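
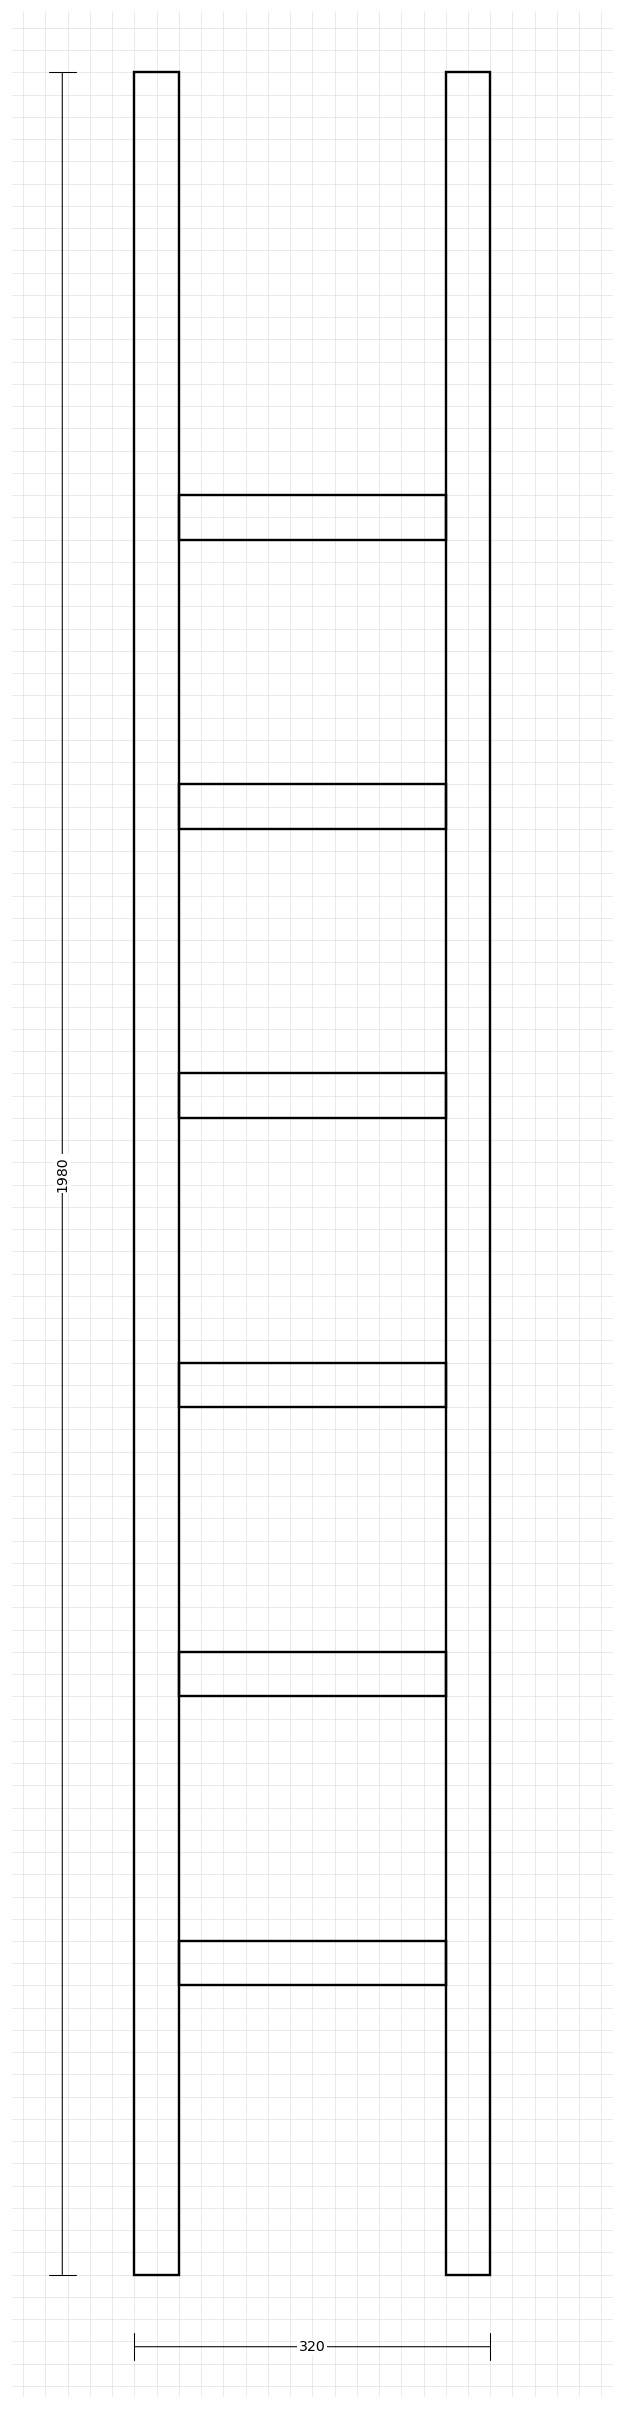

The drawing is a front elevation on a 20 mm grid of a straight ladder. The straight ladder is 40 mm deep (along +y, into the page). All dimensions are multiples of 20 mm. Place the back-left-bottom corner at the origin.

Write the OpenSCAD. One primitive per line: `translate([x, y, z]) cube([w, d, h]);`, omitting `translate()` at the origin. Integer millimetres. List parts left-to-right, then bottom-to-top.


cube([40, 40, 1980]);
translate([40, 0, 260]) cube([240, 40, 40]);
translate([40, 0, 520]) cube([240, 40, 40]);
translate([40, 0, 780]) cube([240, 40, 40]);
translate([40, 0, 1040]) cube([240, 40, 40]);
translate([40, 0, 1300]) cube([240, 40, 40]);
translate([40, 0, 1560]) cube([240, 40, 40]);
translate([280, 0, 0]) cube([40, 40, 1980]);


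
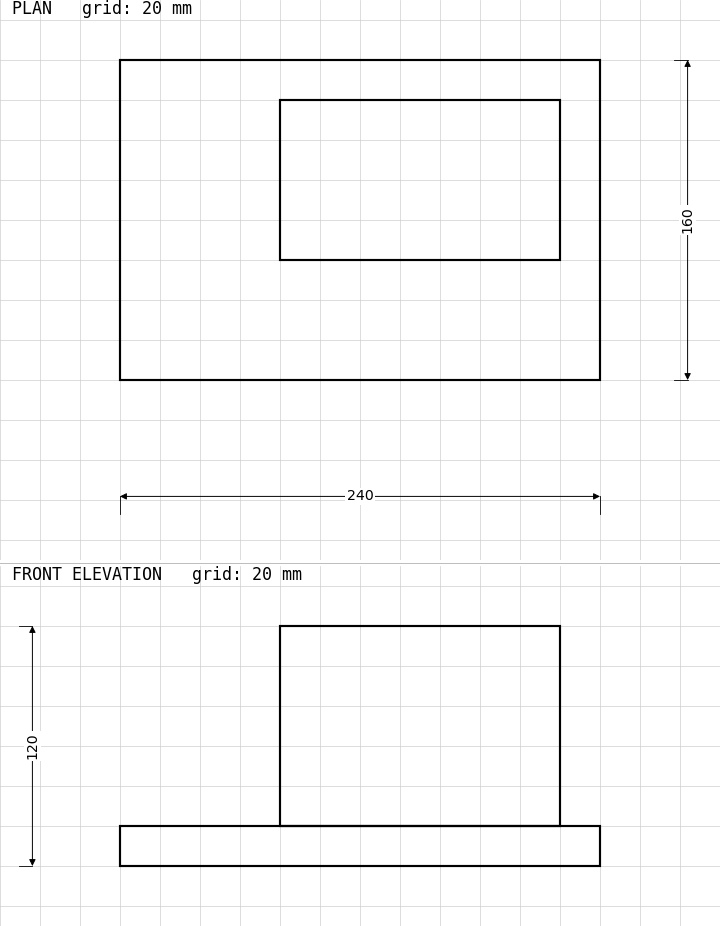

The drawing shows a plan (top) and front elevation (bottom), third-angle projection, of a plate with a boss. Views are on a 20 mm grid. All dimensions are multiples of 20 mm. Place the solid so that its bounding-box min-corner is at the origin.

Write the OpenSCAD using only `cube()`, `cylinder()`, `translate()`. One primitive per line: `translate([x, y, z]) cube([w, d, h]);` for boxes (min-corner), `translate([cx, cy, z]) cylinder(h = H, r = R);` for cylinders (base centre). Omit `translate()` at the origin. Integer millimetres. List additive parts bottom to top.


cube([240, 160, 20]);
translate([80, 60, 20]) cube([140, 80, 100]);


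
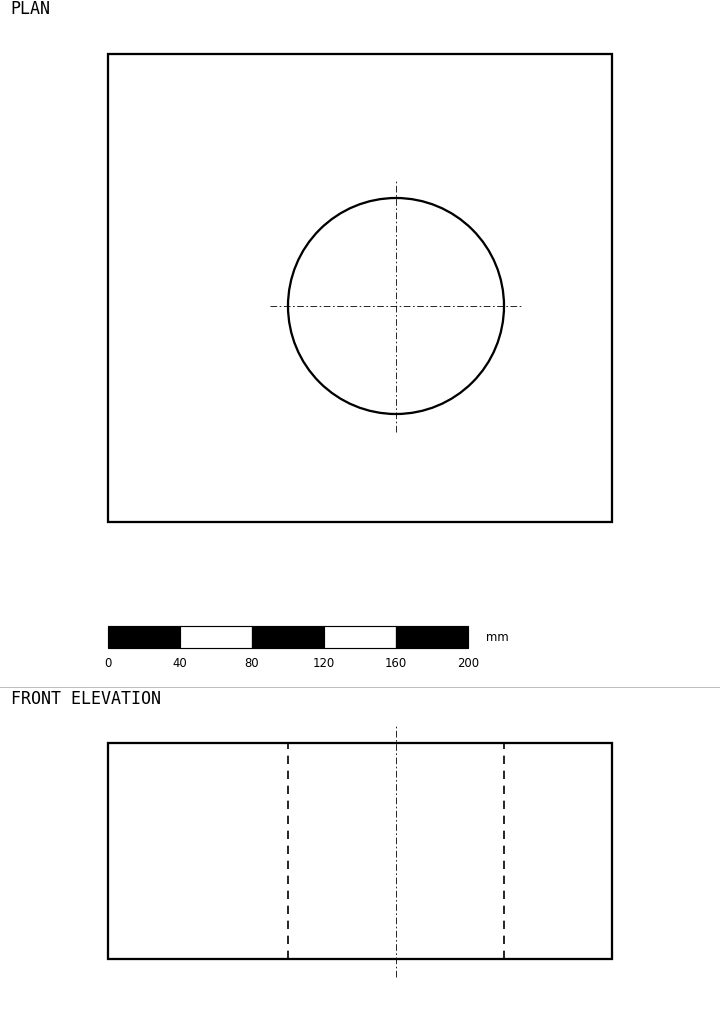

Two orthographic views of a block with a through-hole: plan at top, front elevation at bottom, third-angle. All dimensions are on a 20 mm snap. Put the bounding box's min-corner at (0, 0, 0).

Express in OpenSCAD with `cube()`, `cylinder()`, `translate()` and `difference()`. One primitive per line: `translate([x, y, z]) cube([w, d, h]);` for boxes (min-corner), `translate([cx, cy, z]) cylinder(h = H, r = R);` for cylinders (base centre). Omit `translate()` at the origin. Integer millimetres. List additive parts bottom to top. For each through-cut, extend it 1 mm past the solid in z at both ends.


difference() {
  cube([280, 260, 120]);
  translate([160, 120, -1]) cylinder(h = 122, r = 60);
}


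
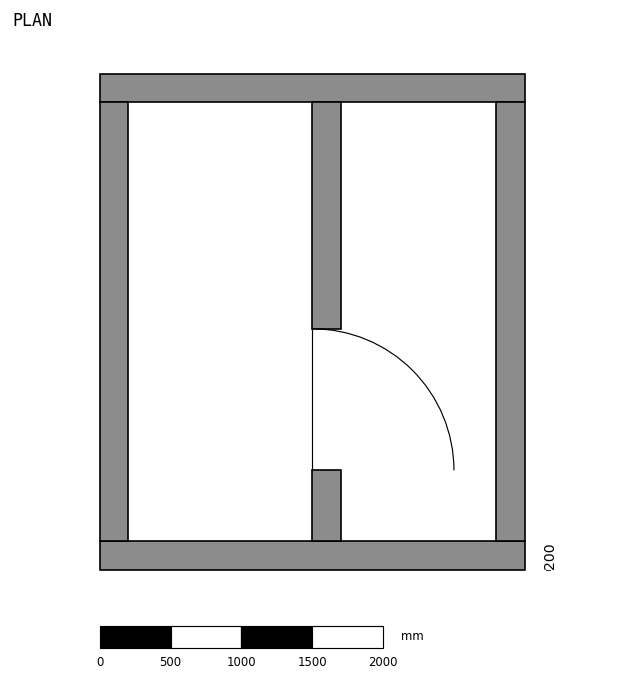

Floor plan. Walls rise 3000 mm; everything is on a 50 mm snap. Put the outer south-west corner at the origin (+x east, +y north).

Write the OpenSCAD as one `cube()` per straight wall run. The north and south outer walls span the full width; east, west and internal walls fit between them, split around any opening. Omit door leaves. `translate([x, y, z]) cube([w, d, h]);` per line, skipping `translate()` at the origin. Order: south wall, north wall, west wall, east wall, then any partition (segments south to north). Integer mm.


cube([3000, 200, 3000]);
translate([0, 3300, 0]) cube([3000, 200, 3000]);
translate([0, 200, 0]) cube([200, 3100, 3000]);
translate([2800, 200, 0]) cube([200, 3100, 3000]);
translate([1500, 200, 0]) cube([200, 500, 3000]);
translate([1500, 1700, 0]) cube([200, 1600, 3000]);


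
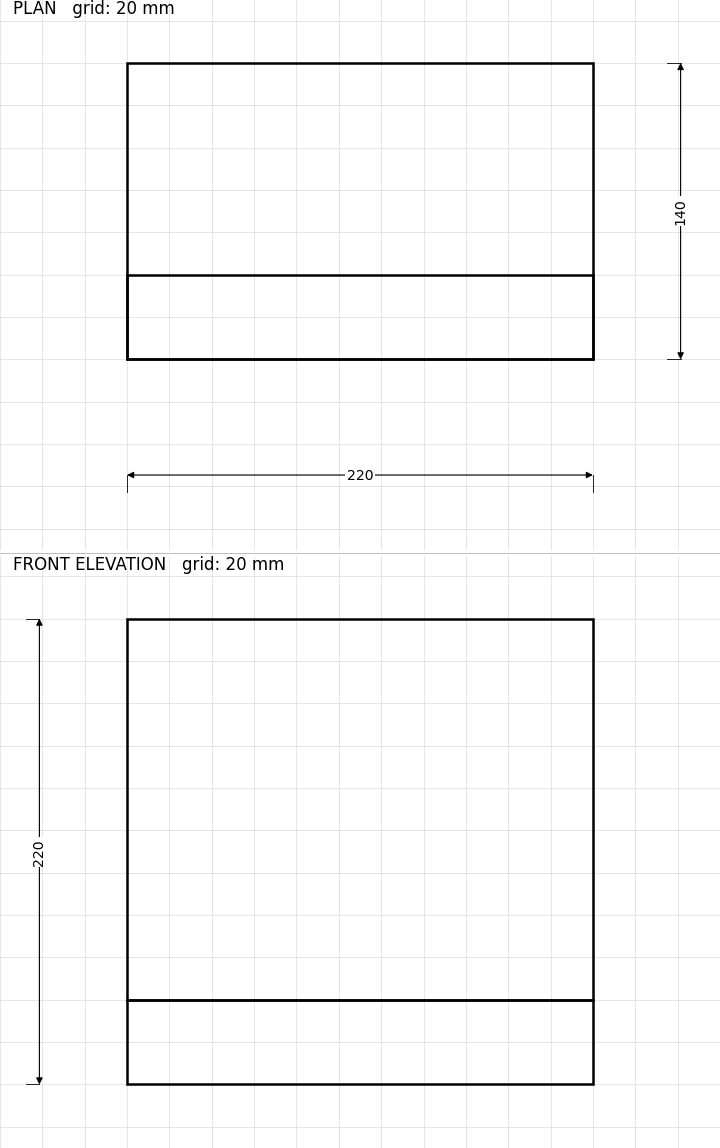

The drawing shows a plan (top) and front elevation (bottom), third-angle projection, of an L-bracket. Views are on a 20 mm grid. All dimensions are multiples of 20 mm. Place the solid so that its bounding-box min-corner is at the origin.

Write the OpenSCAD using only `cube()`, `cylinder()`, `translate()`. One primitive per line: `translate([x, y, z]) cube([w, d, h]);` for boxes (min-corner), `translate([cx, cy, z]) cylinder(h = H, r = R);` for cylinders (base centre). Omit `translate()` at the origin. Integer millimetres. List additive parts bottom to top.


cube([220, 140, 40]);
translate([0, 0, 40]) cube([220, 40, 180]);


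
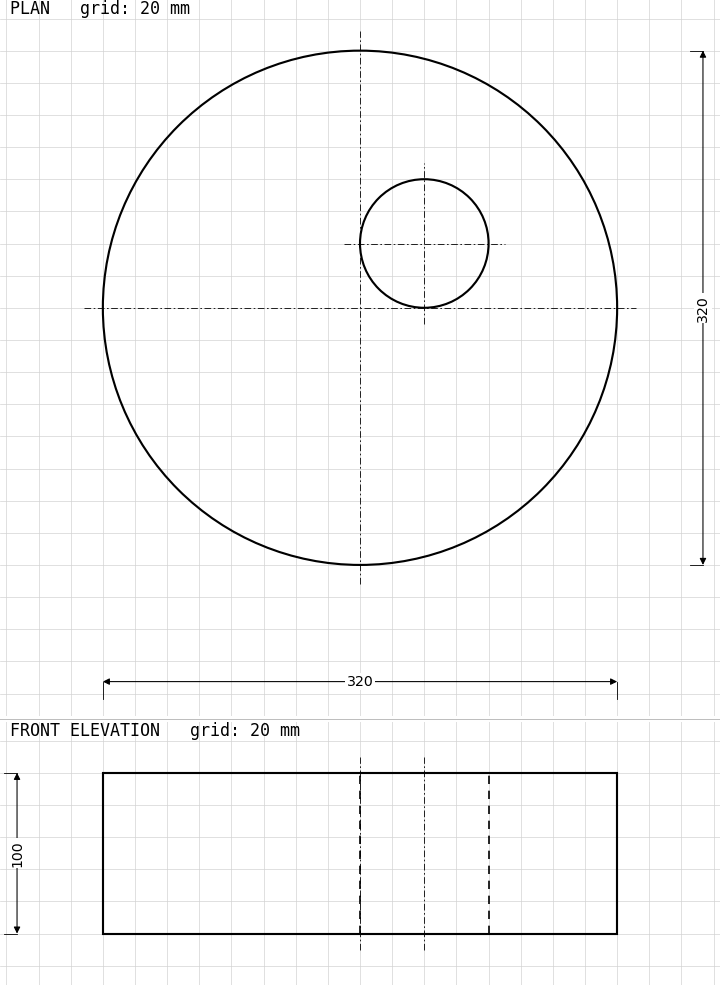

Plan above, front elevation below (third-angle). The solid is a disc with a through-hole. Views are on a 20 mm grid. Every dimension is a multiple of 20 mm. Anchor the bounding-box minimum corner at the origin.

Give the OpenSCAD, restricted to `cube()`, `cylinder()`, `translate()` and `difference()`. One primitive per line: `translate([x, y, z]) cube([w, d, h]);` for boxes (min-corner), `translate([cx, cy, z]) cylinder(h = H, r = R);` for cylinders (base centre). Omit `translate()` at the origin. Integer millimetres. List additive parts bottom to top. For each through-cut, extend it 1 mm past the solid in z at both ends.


difference() {
  translate([160, 160, 0]) cylinder(h = 100, r = 160);
  translate([200, 200, -1]) cylinder(h = 102, r = 40);
}


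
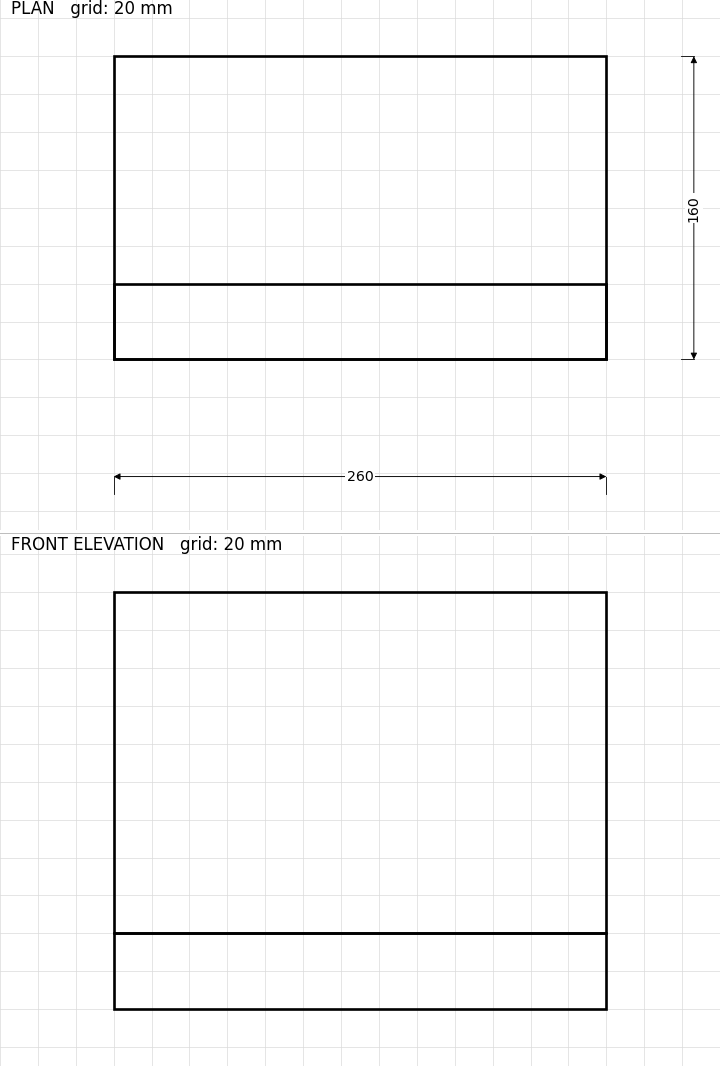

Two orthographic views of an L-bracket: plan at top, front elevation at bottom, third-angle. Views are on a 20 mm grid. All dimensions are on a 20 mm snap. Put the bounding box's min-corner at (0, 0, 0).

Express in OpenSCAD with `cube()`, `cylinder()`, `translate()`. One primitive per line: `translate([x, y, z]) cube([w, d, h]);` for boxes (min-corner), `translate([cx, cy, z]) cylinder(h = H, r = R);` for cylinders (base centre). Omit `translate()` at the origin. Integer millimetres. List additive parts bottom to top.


cube([260, 160, 40]);
translate([0, 0, 40]) cube([260, 40, 180]);


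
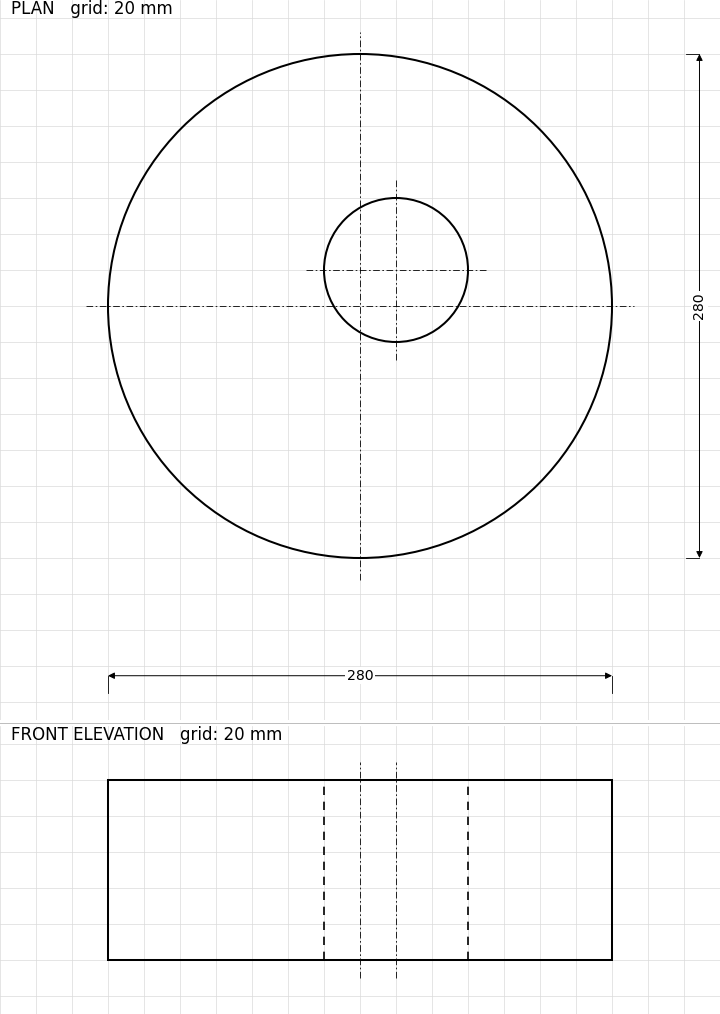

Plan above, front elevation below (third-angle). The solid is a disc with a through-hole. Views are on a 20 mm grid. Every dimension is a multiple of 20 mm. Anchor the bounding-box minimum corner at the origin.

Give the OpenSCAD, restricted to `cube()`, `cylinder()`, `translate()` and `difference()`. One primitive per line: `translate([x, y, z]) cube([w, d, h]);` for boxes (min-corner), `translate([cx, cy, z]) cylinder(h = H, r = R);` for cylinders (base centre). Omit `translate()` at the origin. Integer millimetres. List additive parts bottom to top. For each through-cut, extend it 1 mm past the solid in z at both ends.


difference() {
  translate([140, 140, 0]) cylinder(h = 100, r = 140);
  translate([160, 160, -1]) cylinder(h = 102, r = 40);
}


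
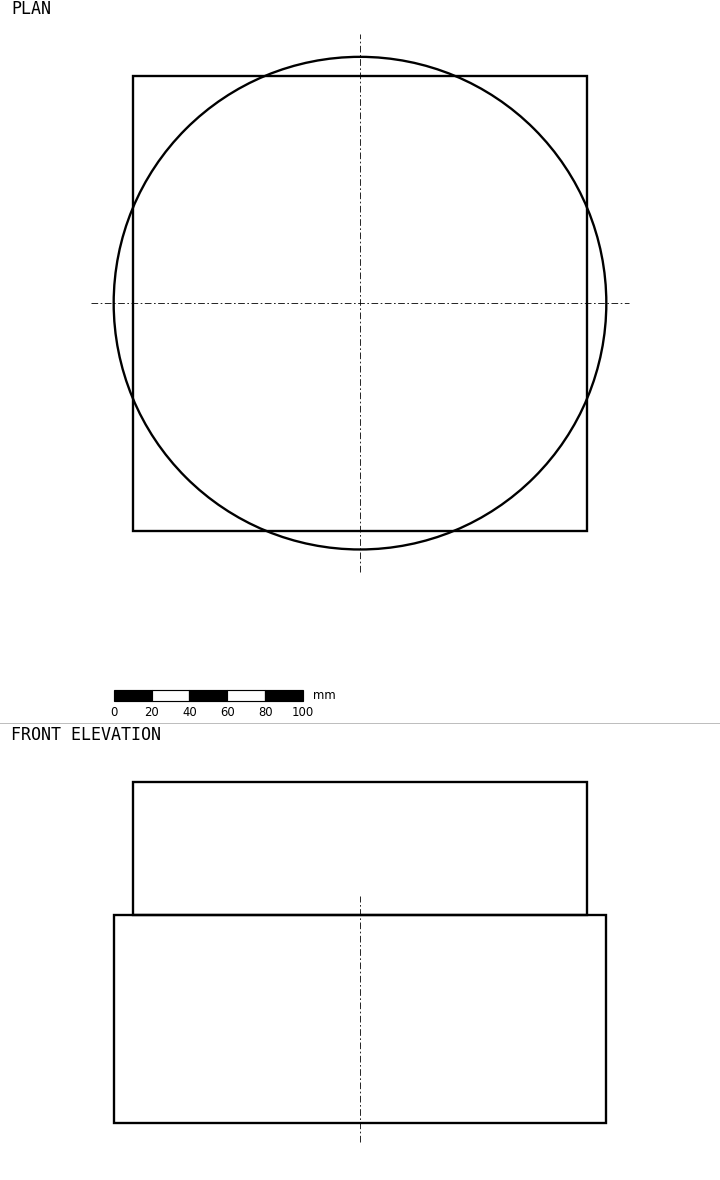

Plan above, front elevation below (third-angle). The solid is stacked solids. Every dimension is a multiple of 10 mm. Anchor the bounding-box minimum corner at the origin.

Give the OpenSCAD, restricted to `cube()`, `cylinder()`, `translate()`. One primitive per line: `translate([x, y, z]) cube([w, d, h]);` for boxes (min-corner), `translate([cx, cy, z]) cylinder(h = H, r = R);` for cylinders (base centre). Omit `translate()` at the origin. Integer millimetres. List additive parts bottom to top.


translate([130, 130, 0]) cylinder(h = 110, r = 130);
translate([10, 10, 110]) cube([240, 240, 70]);


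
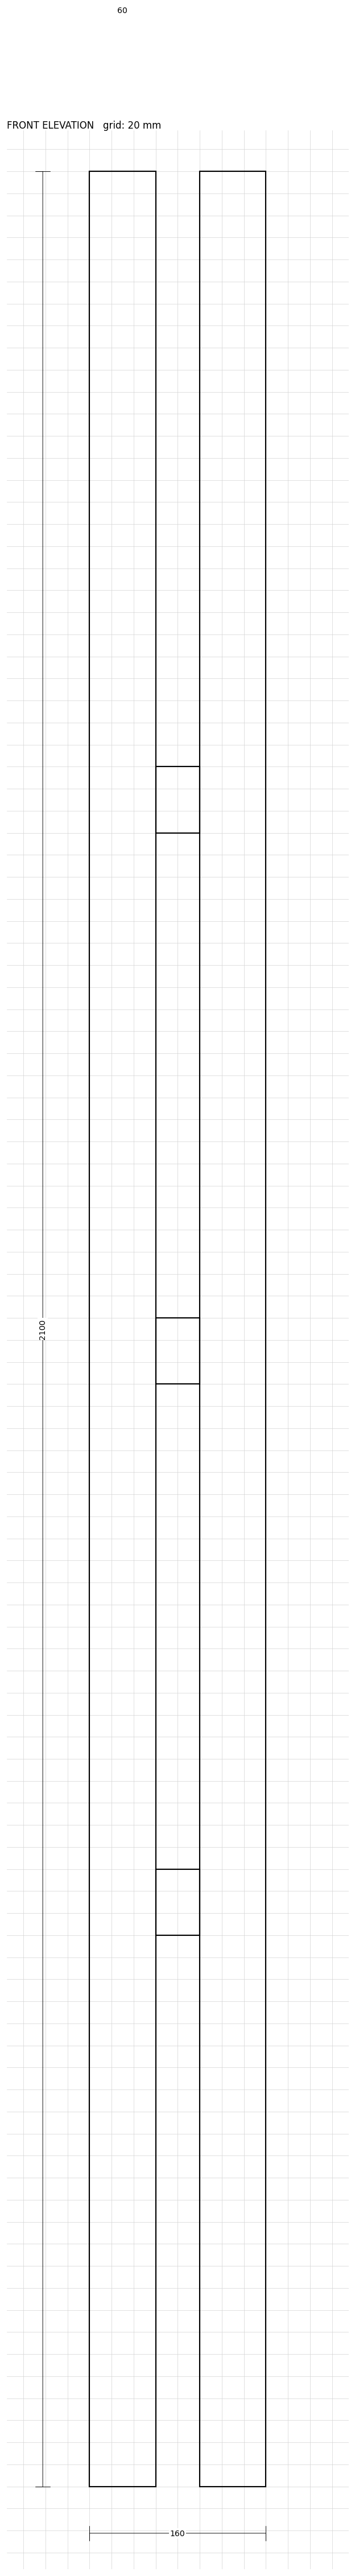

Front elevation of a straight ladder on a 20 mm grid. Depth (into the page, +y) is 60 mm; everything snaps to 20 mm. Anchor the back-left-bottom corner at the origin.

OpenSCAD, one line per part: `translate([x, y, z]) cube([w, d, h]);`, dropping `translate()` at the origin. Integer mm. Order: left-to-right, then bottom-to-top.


cube([60, 60, 2100]);
translate([60, 0, 500]) cube([40, 60, 60]);
translate([60, 0, 1000]) cube([40, 60, 60]);
translate([60, 0, 1500]) cube([40, 60, 60]);
translate([100, 0, 0]) cube([60, 60, 2100]);


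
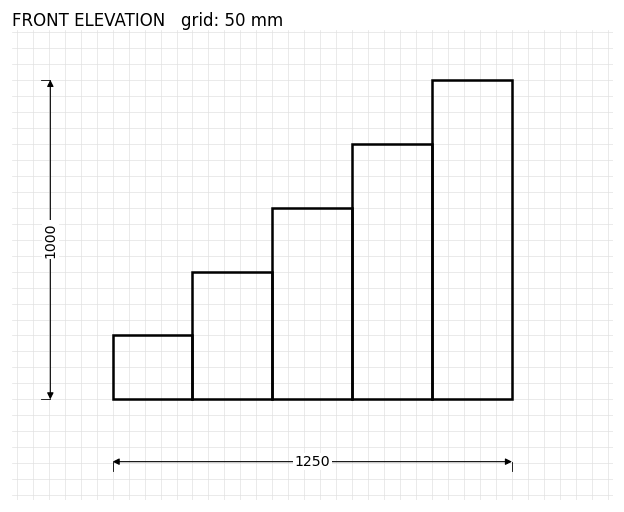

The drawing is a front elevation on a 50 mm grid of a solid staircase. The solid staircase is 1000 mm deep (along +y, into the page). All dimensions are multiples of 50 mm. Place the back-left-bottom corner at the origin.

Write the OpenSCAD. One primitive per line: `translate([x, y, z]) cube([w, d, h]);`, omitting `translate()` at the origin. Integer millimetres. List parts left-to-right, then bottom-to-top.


cube([250, 1000, 200]);
translate([250, 0, 0]) cube([250, 1000, 400]);
translate([500, 0, 0]) cube([250, 1000, 600]);
translate([750, 0, 0]) cube([250, 1000, 800]);
translate([1000, 0, 0]) cube([250, 1000, 1000]);


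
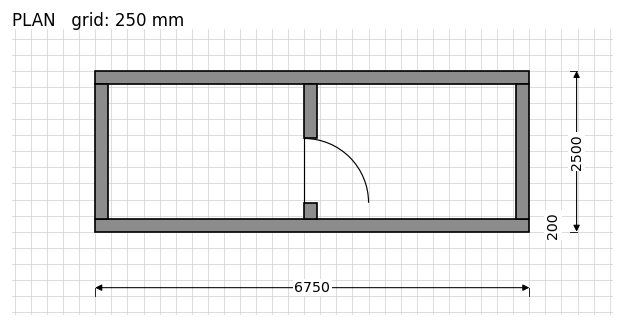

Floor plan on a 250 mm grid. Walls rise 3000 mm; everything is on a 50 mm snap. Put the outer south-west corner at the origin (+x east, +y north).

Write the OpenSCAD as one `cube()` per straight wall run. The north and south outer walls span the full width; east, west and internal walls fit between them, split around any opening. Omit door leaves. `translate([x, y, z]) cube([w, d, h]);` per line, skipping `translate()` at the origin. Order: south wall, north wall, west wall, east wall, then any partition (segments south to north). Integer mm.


cube([6750, 200, 3000]);
translate([0, 2300, 0]) cube([6750, 200, 3000]);
translate([0, 200, 0]) cube([200, 2100, 3000]);
translate([6550, 200, 0]) cube([200, 2100, 3000]);
translate([3250, 200, 0]) cube([200, 250, 3000]);
translate([3250, 1450, 0]) cube([200, 850, 3000]);


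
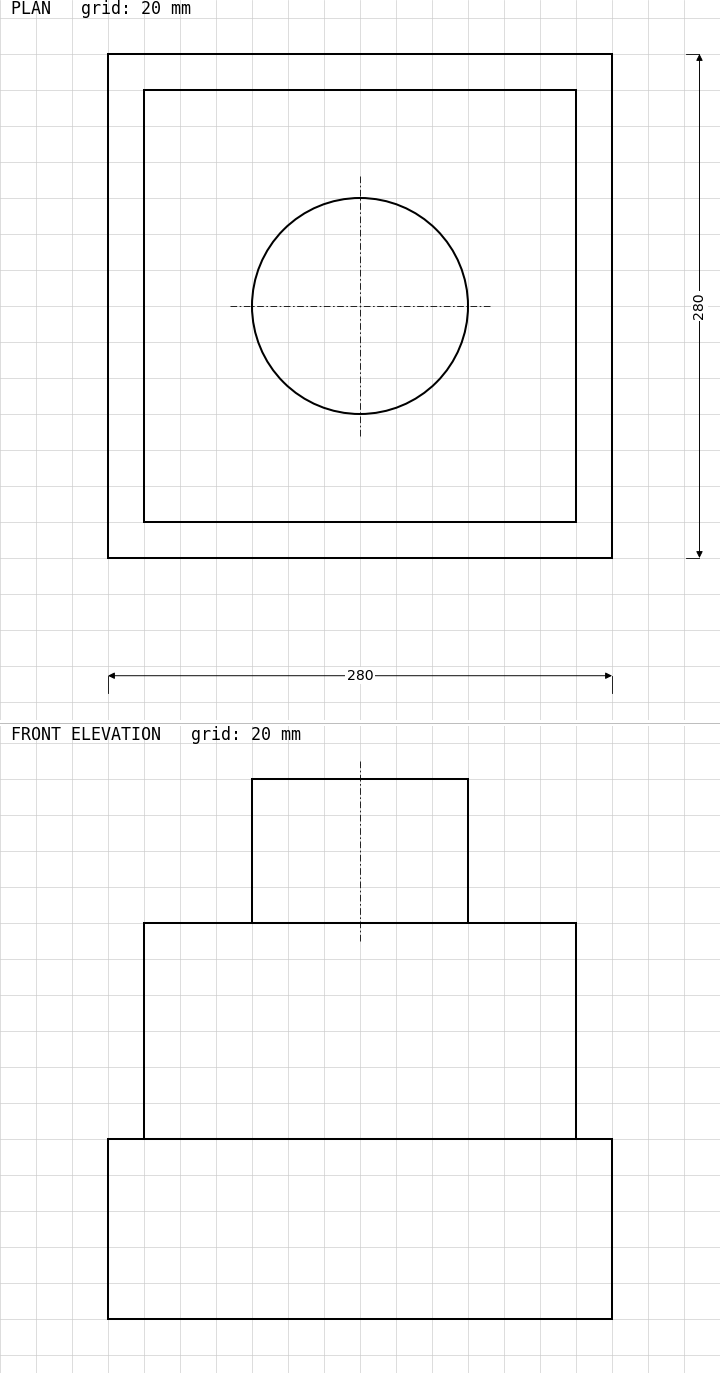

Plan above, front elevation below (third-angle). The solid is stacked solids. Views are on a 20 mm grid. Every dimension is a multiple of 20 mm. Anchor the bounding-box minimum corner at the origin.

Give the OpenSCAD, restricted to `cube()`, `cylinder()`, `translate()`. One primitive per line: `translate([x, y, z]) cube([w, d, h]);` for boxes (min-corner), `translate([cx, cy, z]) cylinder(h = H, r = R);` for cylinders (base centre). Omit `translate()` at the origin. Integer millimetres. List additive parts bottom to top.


cube([280, 280, 100]);
translate([20, 20, 100]) cube([240, 240, 120]);
translate([140, 140, 220]) cylinder(h = 80, r = 60);


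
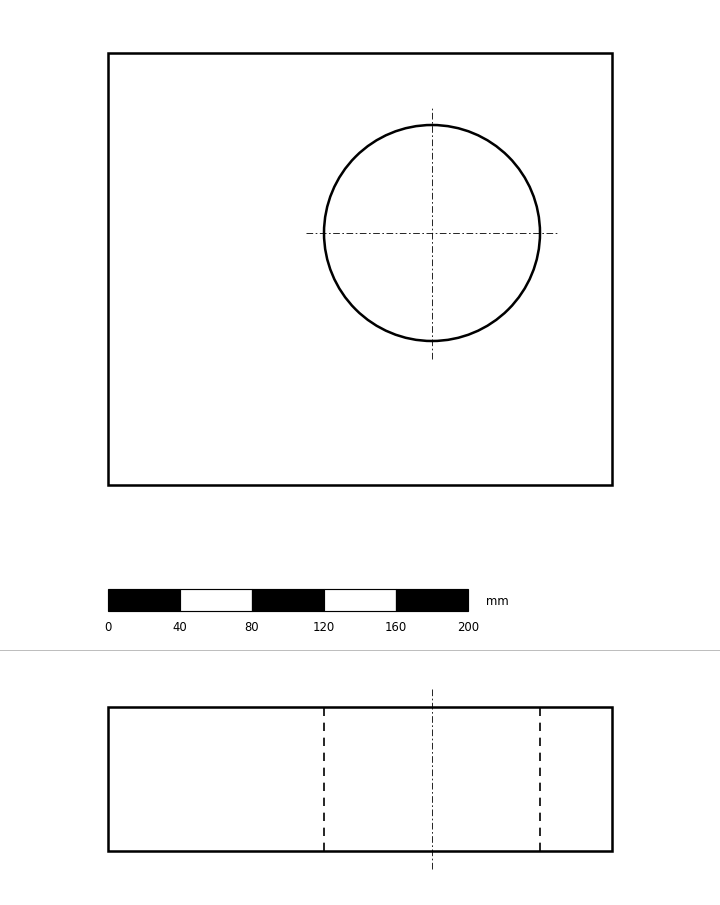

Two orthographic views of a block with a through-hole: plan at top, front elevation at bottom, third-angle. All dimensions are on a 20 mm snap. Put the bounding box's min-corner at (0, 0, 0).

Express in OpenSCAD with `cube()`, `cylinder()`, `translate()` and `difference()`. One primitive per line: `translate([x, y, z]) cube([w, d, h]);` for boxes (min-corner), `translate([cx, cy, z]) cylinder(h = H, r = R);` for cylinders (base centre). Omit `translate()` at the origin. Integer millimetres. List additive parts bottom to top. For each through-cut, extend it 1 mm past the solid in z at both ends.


difference() {
  cube([280, 240, 80]);
  translate([180, 140, -1]) cylinder(h = 82, r = 60);
}


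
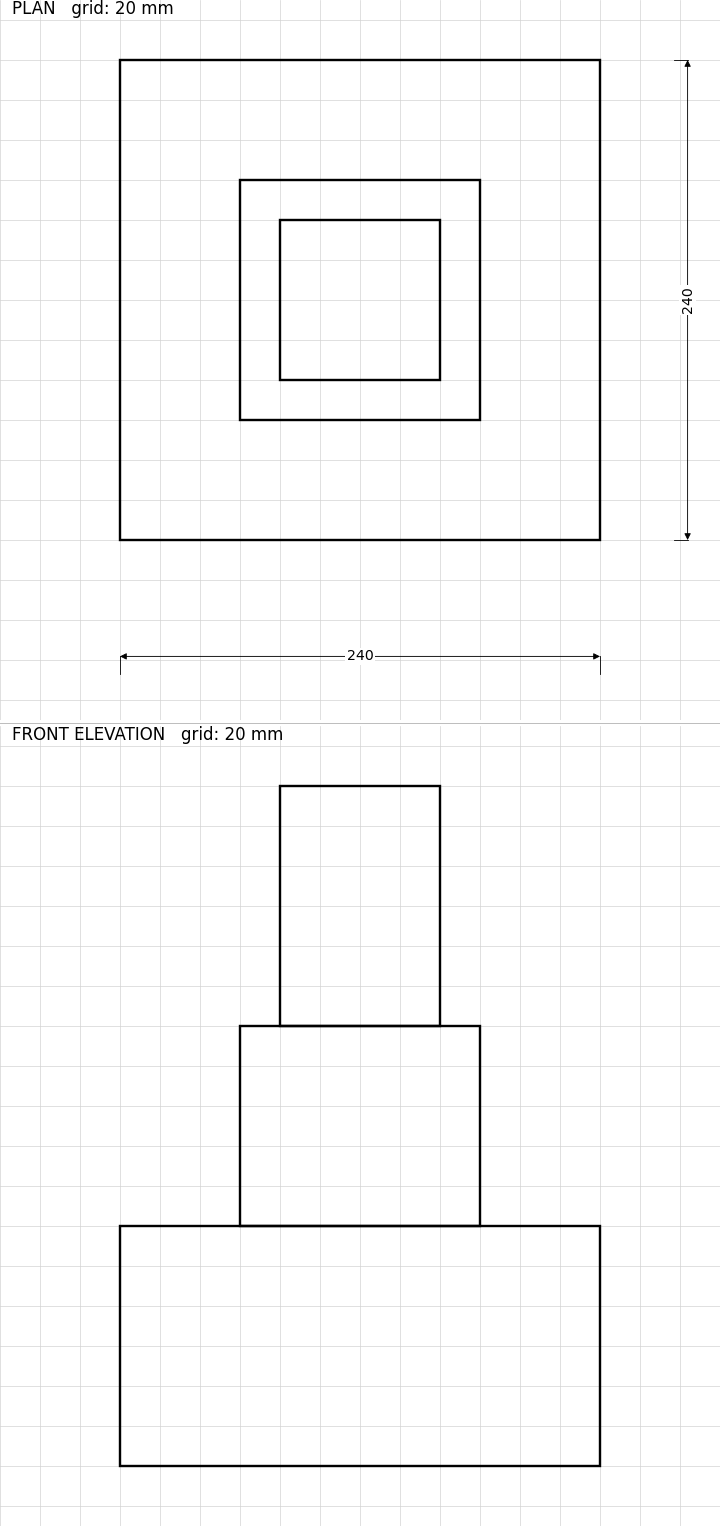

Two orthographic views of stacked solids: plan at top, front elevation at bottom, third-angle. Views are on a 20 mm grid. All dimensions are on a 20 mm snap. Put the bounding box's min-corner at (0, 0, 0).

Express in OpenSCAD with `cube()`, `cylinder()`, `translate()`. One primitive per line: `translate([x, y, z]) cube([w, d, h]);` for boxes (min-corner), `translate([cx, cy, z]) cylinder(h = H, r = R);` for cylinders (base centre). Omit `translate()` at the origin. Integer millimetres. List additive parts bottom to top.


cube([240, 240, 120]);
translate([60, 60, 120]) cube([120, 120, 100]);
translate([80, 80, 220]) cube([80, 80, 120]);


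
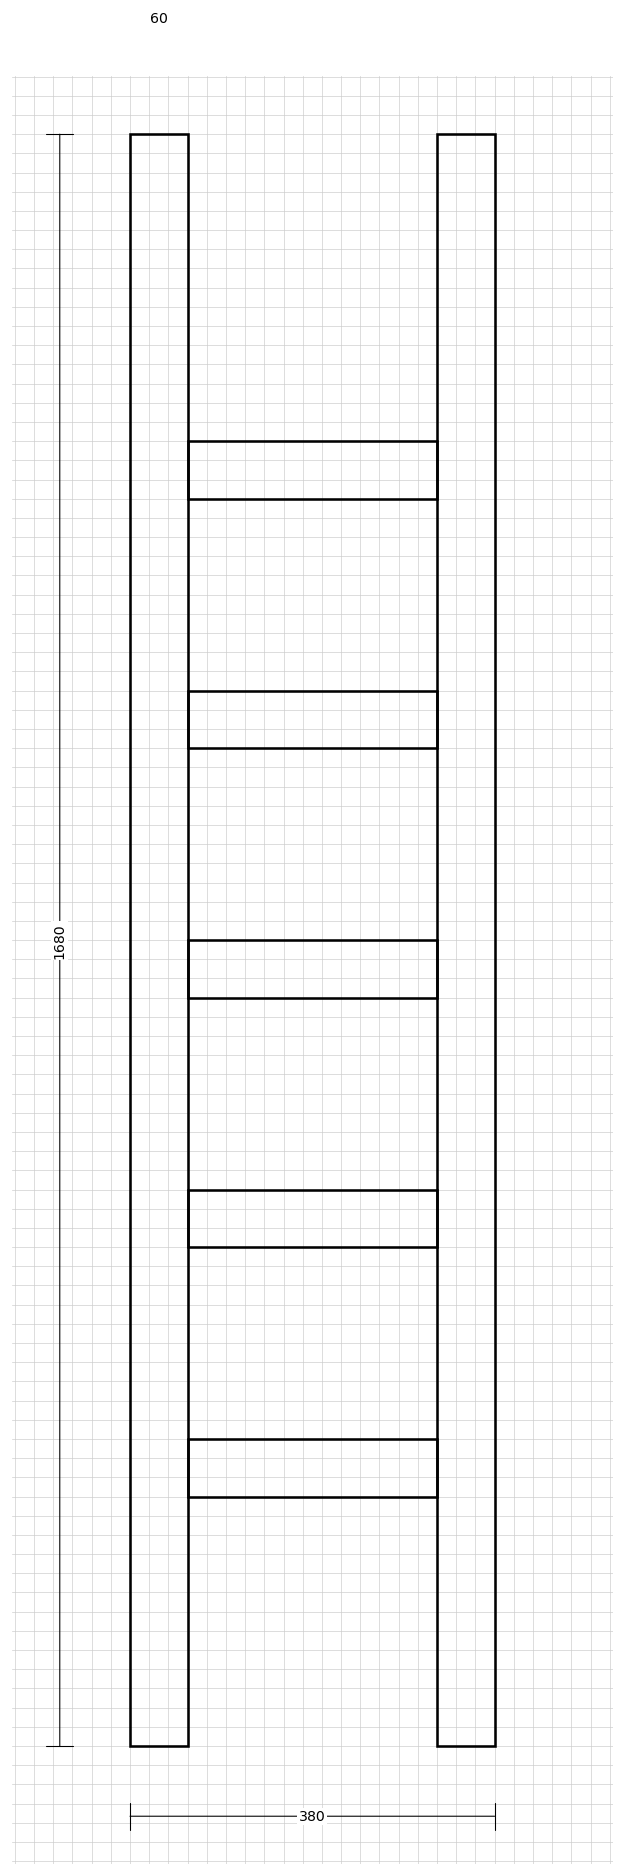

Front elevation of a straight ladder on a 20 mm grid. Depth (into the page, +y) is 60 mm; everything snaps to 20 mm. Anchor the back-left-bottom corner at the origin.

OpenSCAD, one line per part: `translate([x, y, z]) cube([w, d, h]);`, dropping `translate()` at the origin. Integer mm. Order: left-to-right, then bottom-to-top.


cube([60, 60, 1680]);
translate([60, 0, 260]) cube([260, 60, 60]);
translate([60, 0, 520]) cube([260, 60, 60]);
translate([60, 0, 780]) cube([260, 60, 60]);
translate([60, 0, 1040]) cube([260, 60, 60]);
translate([60, 0, 1300]) cube([260, 60, 60]);
translate([320, 0, 0]) cube([60, 60, 1680]);


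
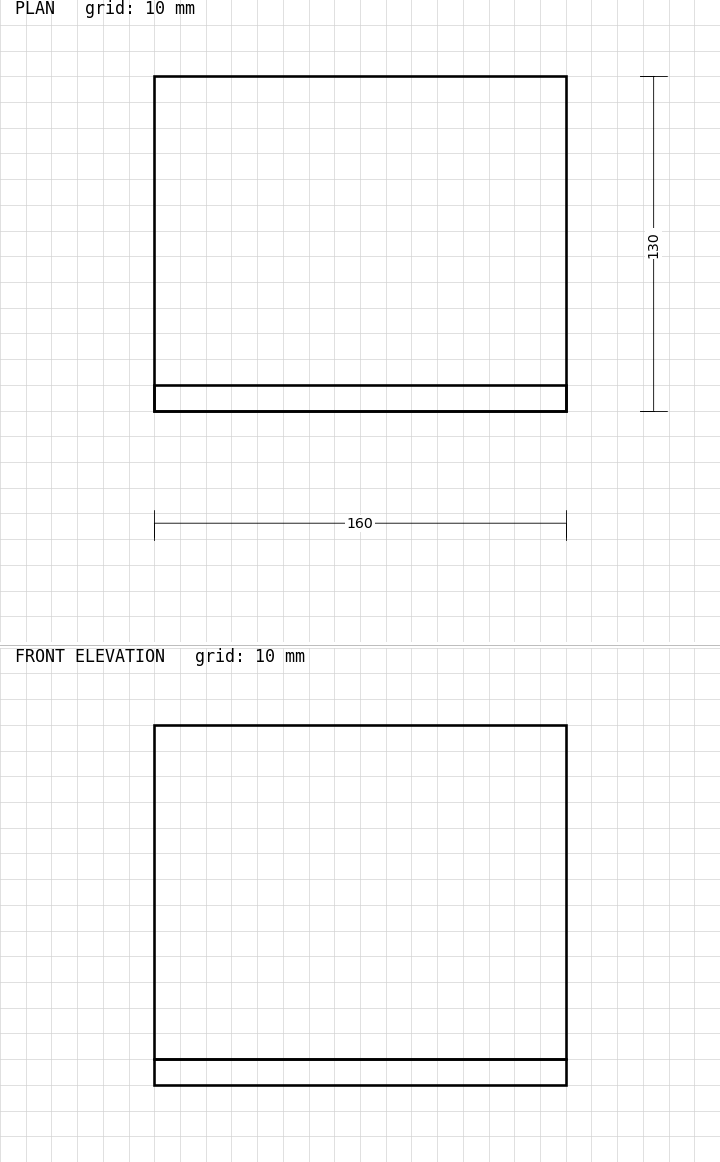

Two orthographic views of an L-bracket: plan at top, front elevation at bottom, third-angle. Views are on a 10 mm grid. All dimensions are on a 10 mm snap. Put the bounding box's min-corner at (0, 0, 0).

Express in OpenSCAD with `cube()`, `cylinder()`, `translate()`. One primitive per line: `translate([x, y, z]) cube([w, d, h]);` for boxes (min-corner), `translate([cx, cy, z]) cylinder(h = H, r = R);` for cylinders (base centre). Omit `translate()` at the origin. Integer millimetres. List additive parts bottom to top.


cube([160, 130, 10]);
translate([0, 0, 10]) cube([160, 10, 130]);


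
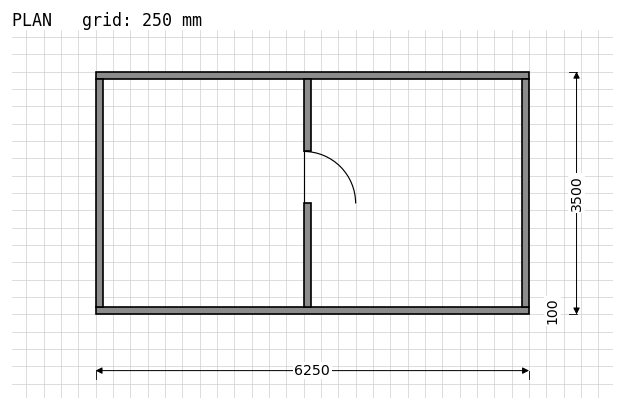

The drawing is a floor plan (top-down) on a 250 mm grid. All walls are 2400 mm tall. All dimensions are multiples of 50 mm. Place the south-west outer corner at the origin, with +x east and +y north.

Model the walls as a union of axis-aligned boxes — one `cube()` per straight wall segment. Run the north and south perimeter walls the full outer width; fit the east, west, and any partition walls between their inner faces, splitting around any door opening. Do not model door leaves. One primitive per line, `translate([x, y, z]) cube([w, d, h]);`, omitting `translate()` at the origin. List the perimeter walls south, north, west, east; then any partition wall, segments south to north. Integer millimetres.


cube([6250, 100, 2400]);
translate([0, 3400, 0]) cube([6250, 100, 2400]);
translate([0, 100, 0]) cube([100, 3300, 2400]);
translate([6150, 100, 0]) cube([100, 3300, 2400]);
translate([3000, 100, 0]) cube([100, 1500, 2400]);
translate([3000, 2350, 0]) cube([100, 1050, 2400]);


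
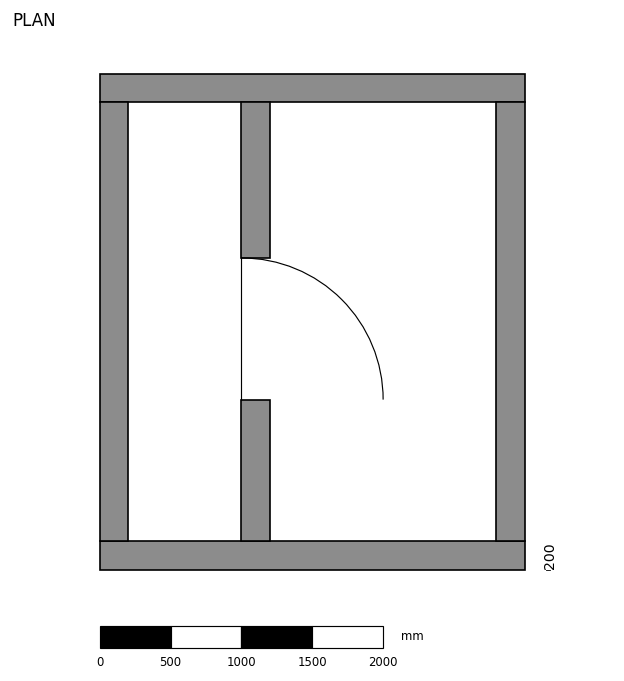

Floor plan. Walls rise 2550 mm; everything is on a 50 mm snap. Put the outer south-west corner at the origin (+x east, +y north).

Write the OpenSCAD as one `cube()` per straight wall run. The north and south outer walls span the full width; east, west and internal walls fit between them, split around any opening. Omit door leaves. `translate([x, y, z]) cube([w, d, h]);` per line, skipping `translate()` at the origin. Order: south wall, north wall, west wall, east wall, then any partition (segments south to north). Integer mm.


cube([3000, 200, 2550]);
translate([0, 3300, 0]) cube([3000, 200, 2550]);
translate([0, 200, 0]) cube([200, 3100, 2550]);
translate([2800, 200, 0]) cube([200, 3100, 2550]);
translate([1000, 200, 0]) cube([200, 1000, 2550]);
translate([1000, 2200, 0]) cube([200, 1100, 2550]);


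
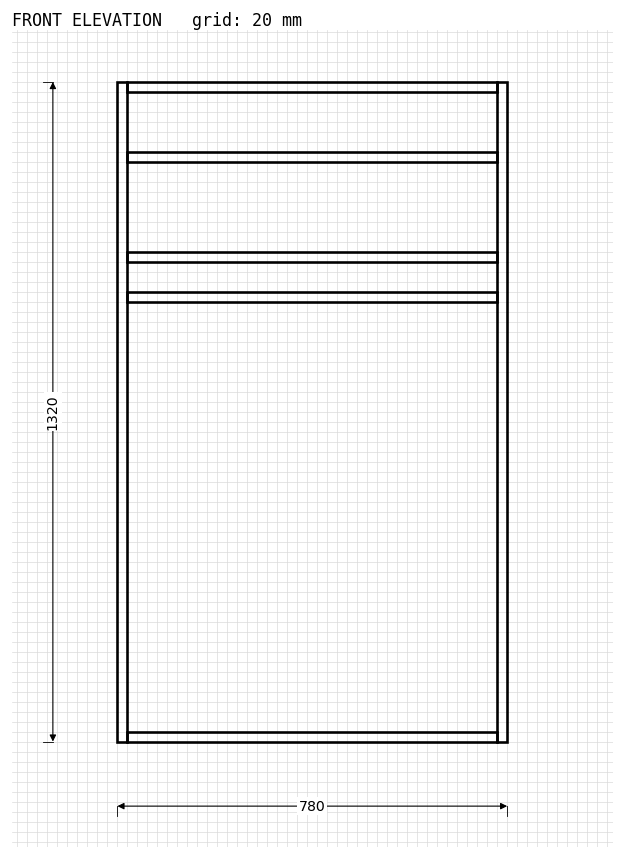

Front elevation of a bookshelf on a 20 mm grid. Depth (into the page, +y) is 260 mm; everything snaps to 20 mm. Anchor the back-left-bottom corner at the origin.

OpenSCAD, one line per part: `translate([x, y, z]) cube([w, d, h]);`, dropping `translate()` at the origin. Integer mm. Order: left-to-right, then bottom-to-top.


cube([20, 260, 1320]);
translate([20, 0, 0]) cube([740, 260, 20]);
translate([20, 0, 880]) cube([740, 260, 20]);
translate([20, 0, 960]) cube([740, 260, 20]);
translate([20, 0, 1160]) cube([740, 260, 20]);
translate([20, 0, 1300]) cube([740, 260, 20]);
translate([760, 0, 0]) cube([20, 260, 1320]);


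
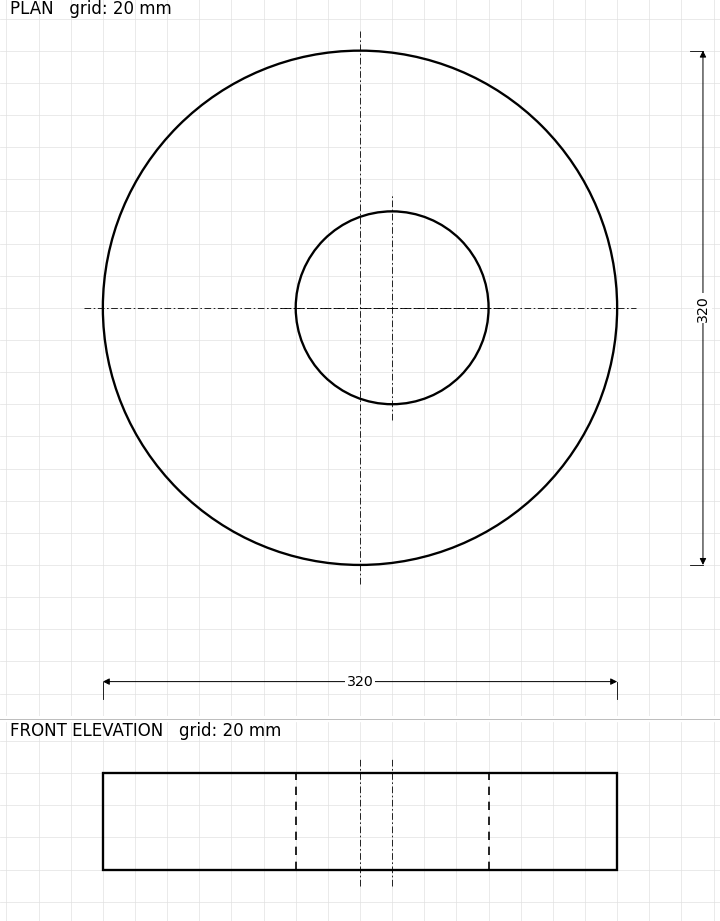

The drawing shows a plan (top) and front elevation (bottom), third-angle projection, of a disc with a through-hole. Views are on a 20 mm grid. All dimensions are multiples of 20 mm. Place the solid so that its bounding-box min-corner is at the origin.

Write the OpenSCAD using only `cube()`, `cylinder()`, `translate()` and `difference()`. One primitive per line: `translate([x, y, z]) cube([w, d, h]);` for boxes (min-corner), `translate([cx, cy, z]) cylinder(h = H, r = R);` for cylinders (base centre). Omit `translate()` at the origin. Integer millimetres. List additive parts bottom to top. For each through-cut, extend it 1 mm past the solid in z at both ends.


difference() {
  translate([160, 160, 0]) cylinder(h = 60, r = 160);
  translate([180, 160, -1]) cylinder(h = 62, r = 60);
}


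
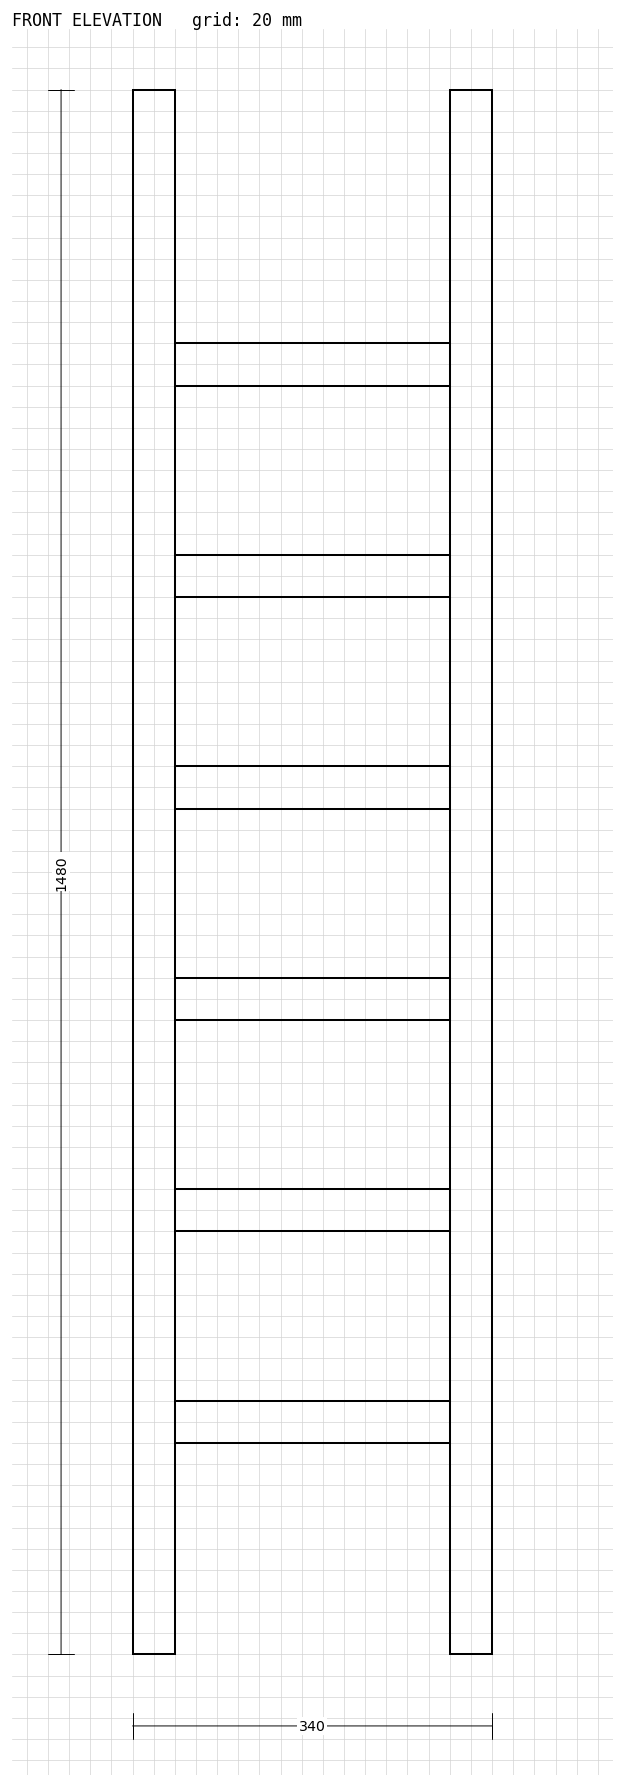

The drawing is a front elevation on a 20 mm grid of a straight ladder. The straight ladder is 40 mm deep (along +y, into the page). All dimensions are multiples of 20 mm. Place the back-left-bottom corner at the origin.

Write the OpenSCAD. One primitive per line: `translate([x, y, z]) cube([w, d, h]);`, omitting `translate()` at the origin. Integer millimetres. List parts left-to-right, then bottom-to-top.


cube([40, 40, 1480]);
translate([40, 0, 200]) cube([260, 40, 40]);
translate([40, 0, 400]) cube([260, 40, 40]);
translate([40, 0, 600]) cube([260, 40, 40]);
translate([40, 0, 800]) cube([260, 40, 40]);
translate([40, 0, 1000]) cube([260, 40, 40]);
translate([40, 0, 1200]) cube([260, 40, 40]);
translate([300, 0, 0]) cube([40, 40, 1480]);


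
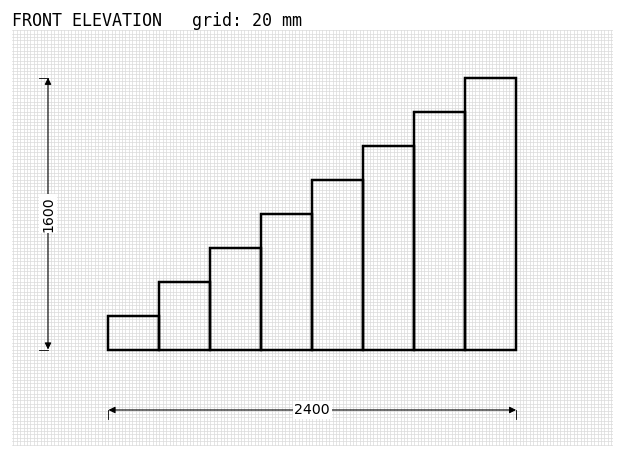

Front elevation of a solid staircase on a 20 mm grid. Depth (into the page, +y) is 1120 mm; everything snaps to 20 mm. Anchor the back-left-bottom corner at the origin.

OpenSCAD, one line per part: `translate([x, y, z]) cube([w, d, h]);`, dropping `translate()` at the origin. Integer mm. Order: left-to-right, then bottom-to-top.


cube([300, 1120, 200]);
translate([300, 0, 0]) cube([300, 1120, 400]);
translate([600, 0, 0]) cube([300, 1120, 600]);
translate([900, 0, 0]) cube([300, 1120, 800]);
translate([1200, 0, 0]) cube([300, 1120, 1000]);
translate([1500, 0, 0]) cube([300, 1120, 1200]);
translate([1800, 0, 0]) cube([300, 1120, 1400]);
translate([2100, 0, 0]) cube([300, 1120, 1600]);


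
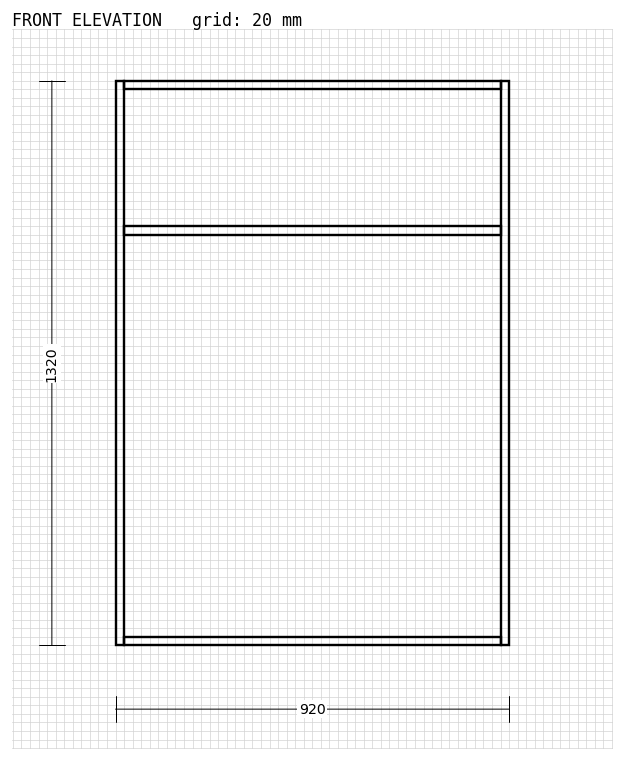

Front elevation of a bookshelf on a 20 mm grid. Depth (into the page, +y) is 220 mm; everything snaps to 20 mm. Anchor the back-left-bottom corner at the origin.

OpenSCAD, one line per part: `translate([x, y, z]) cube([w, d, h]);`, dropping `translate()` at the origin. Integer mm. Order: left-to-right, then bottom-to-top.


cube([20, 220, 1320]);
translate([20, 0, 0]) cube([880, 220, 20]);
translate([20, 0, 960]) cube([880, 220, 20]);
translate([20, 0, 1300]) cube([880, 220, 20]);
translate([900, 0, 0]) cube([20, 220, 1320]);


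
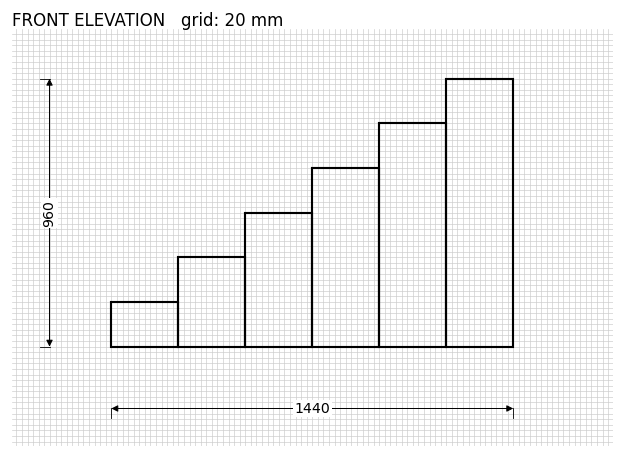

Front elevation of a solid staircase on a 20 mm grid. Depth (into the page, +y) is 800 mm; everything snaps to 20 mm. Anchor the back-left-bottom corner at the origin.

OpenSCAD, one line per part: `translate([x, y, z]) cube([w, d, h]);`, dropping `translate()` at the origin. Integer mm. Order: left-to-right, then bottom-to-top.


cube([240, 800, 160]);
translate([240, 0, 0]) cube([240, 800, 320]);
translate([480, 0, 0]) cube([240, 800, 480]);
translate([720, 0, 0]) cube([240, 800, 640]);
translate([960, 0, 0]) cube([240, 800, 800]);
translate([1200, 0, 0]) cube([240, 800, 960]);


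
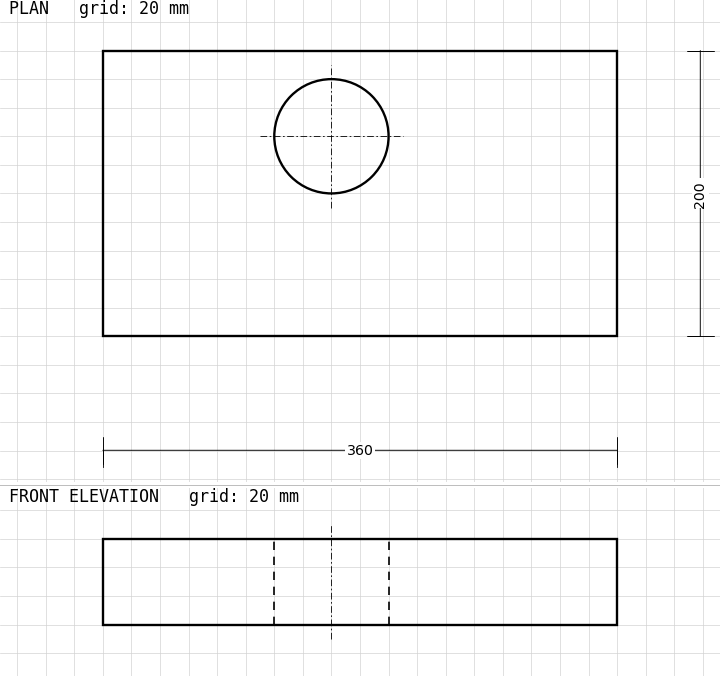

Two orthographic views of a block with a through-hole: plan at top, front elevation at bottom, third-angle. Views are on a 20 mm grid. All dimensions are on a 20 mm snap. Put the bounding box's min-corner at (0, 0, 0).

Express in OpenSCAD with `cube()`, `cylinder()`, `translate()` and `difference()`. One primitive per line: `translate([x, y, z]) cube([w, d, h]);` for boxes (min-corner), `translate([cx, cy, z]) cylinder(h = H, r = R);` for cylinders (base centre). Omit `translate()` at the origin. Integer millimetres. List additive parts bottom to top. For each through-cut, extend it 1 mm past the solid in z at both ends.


difference() {
  cube([360, 200, 60]);
  translate([160, 140, -1]) cylinder(h = 62, r = 40);
}


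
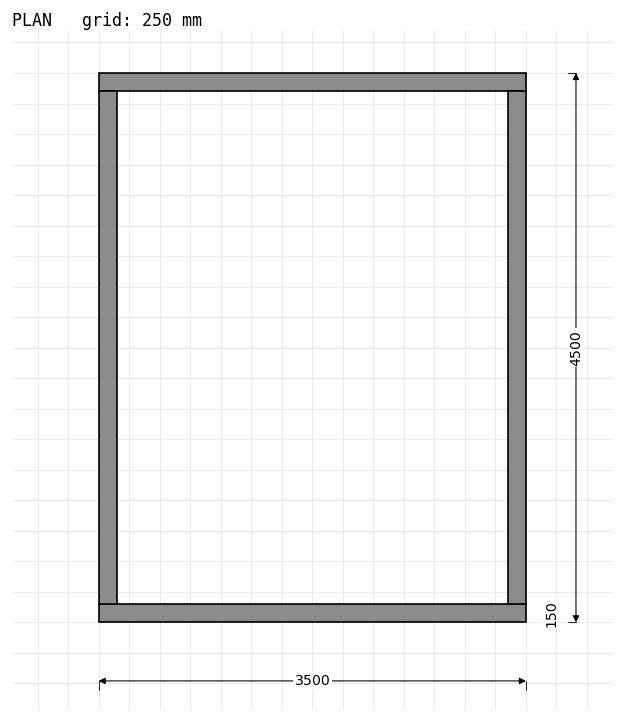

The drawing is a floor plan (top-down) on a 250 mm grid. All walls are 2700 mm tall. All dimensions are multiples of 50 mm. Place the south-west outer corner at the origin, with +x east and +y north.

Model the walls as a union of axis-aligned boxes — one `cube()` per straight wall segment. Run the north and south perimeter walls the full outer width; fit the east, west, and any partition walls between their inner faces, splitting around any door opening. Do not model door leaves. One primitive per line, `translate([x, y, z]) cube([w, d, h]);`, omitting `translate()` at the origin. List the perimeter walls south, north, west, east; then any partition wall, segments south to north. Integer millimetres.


cube([3500, 150, 2700]);
translate([0, 4350, 0]) cube([3500, 150, 2700]);
translate([0, 150, 0]) cube([150, 4200, 2700]);
translate([3350, 150, 0]) cube([150, 4200, 2700]);


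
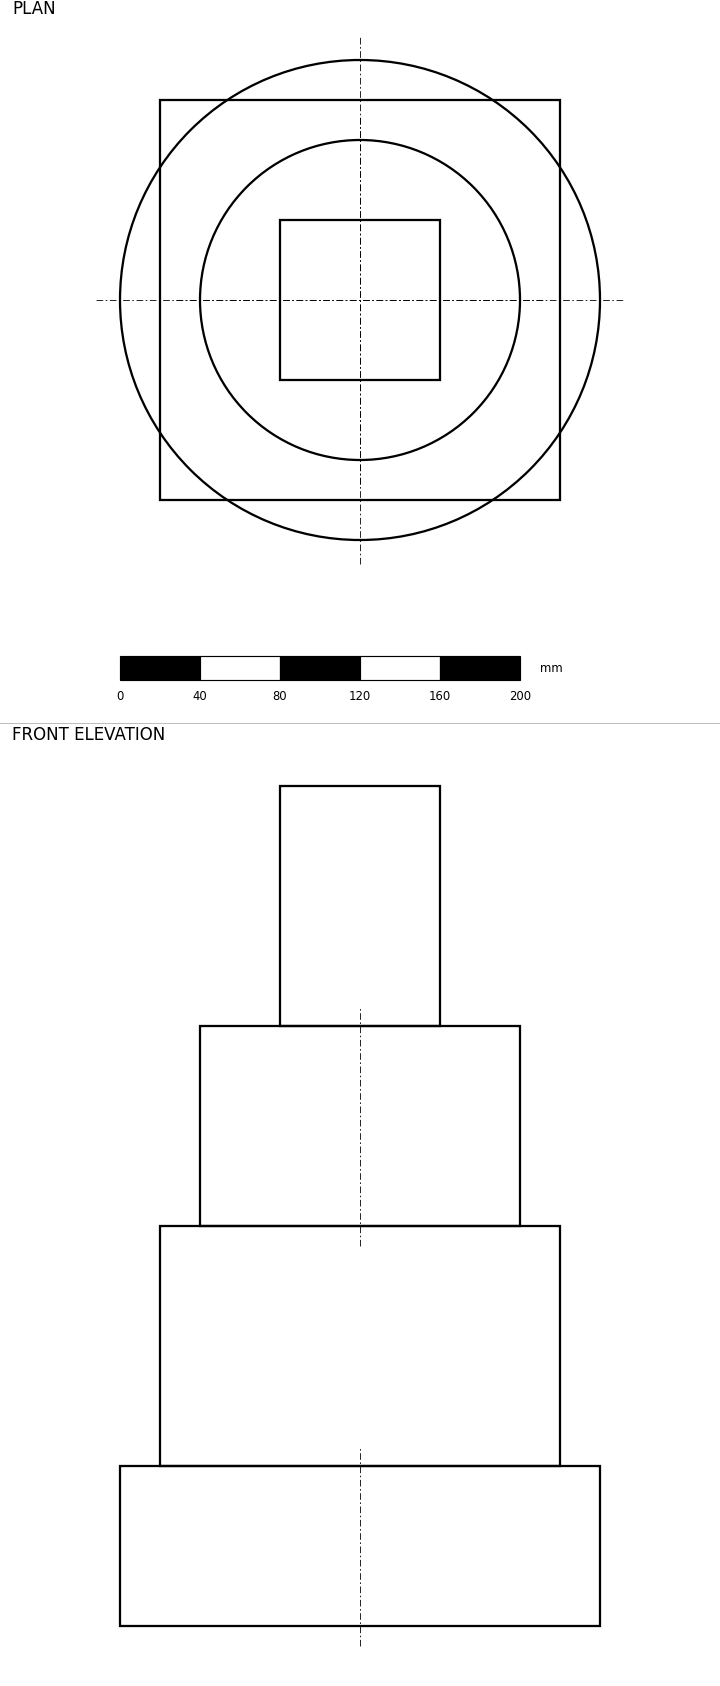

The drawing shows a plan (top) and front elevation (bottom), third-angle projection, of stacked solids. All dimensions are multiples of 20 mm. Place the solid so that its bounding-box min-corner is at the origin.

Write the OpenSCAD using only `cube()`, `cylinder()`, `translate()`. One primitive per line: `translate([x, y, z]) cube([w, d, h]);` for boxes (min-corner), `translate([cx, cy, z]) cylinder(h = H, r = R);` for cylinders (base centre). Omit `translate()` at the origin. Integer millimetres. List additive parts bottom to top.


translate([120, 120, 0]) cylinder(h = 80, r = 120);
translate([20, 20, 80]) cube([200, 200, 120]);
translate([120, 120, 200]) cylinder(h = 100, r = 80);
translate([80, 80, 300]) cube([80, 80, 120]);


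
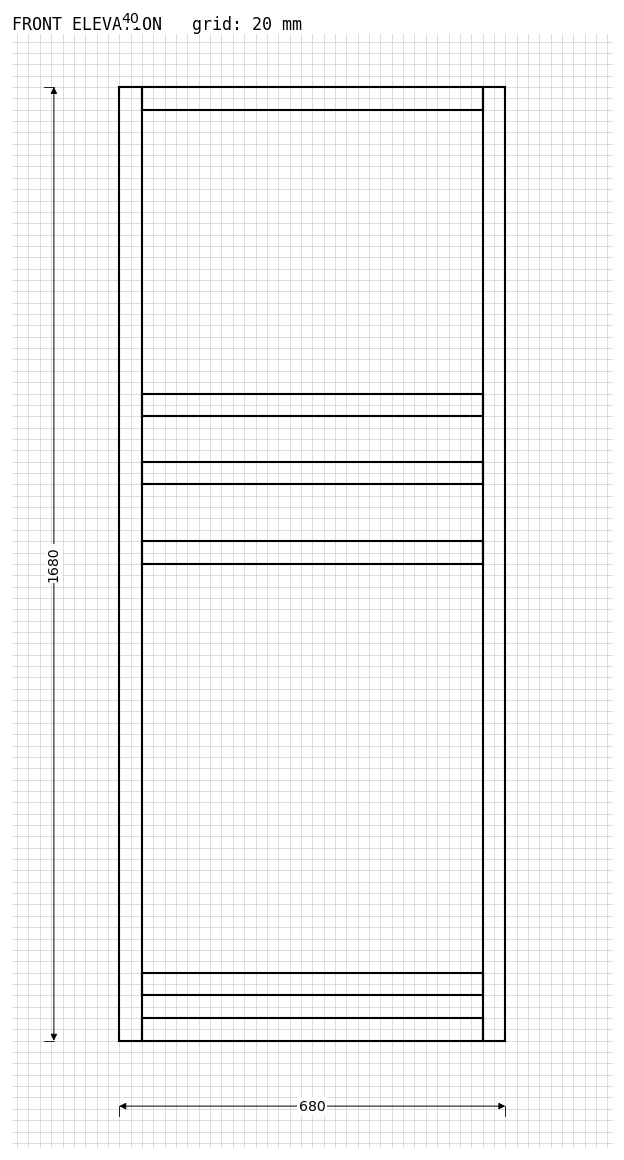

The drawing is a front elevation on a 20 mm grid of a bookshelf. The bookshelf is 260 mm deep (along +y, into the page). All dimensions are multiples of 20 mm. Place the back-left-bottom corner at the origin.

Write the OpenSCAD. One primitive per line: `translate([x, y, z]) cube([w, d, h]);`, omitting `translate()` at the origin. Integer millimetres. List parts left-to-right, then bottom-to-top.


cube([40, 260, 1680]);
translate([40, 0, 0]) cube([600, 260, 40]);
translate([40, 0, 80]) cube([600, 260, 40]);
translate([40, 0, 840]) cube([600, 260, 40]);
translate([40, 0, 980]) cube([600, 260, 40]);
translate([40, 0, 1100]) cube([600, 260, 40]);
translate([40, 0, 1640]) cube([600, 260, 40]);
translate([640, 0, 0]) cube([40, 260, 1680]);


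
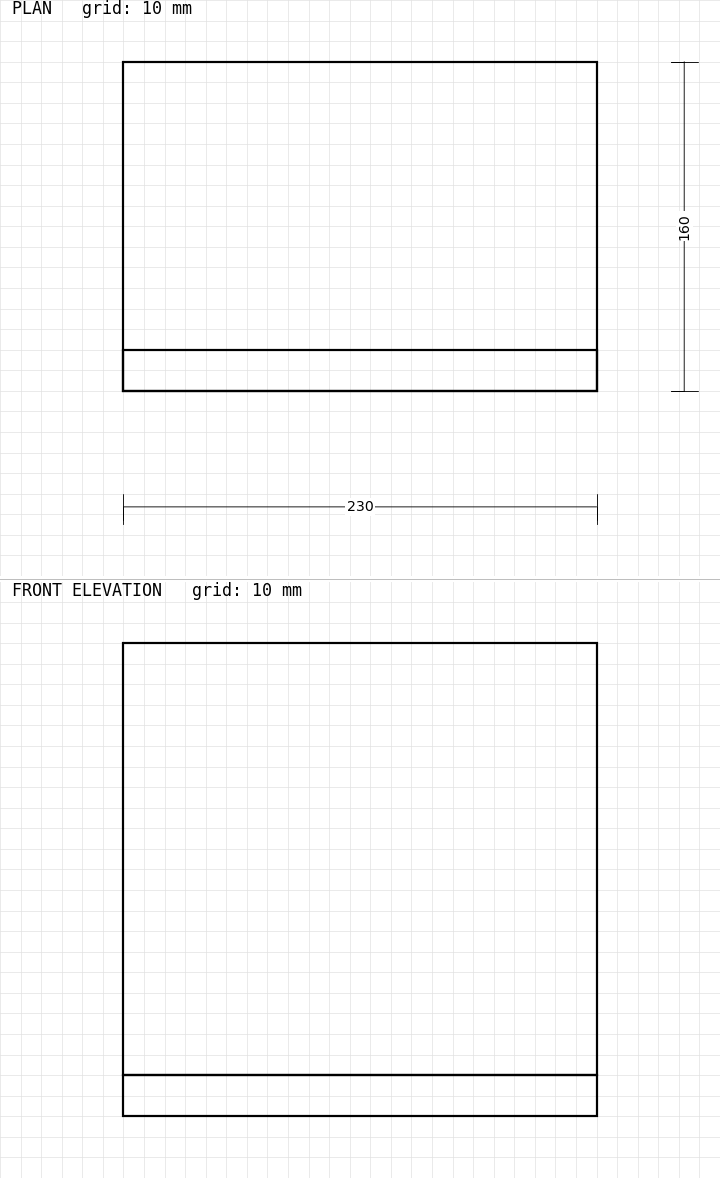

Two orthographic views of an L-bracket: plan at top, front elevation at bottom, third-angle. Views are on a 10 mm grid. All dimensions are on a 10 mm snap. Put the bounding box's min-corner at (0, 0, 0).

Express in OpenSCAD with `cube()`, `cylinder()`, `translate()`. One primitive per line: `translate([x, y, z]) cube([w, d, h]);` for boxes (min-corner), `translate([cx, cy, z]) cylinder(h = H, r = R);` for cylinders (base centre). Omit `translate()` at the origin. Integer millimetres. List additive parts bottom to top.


cube([230, 160, 20]);
translate([0, 0, 20]) cube([230, 20, 210]);


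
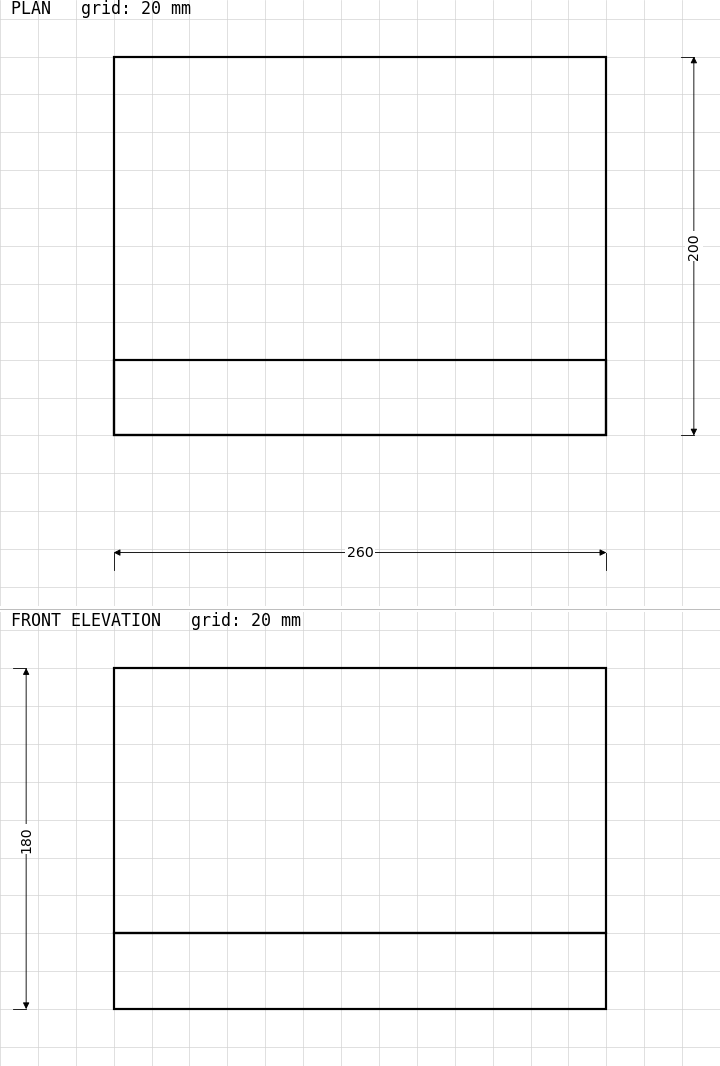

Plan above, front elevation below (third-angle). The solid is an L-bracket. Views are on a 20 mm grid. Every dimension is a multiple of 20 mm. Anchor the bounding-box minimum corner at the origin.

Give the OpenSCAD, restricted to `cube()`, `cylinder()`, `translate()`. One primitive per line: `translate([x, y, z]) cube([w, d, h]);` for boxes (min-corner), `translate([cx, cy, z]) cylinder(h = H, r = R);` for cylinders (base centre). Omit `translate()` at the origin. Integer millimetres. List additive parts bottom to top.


cube([260, 200, 40]);
translate([0, 0, 40]) cube([260, 40, 140]);


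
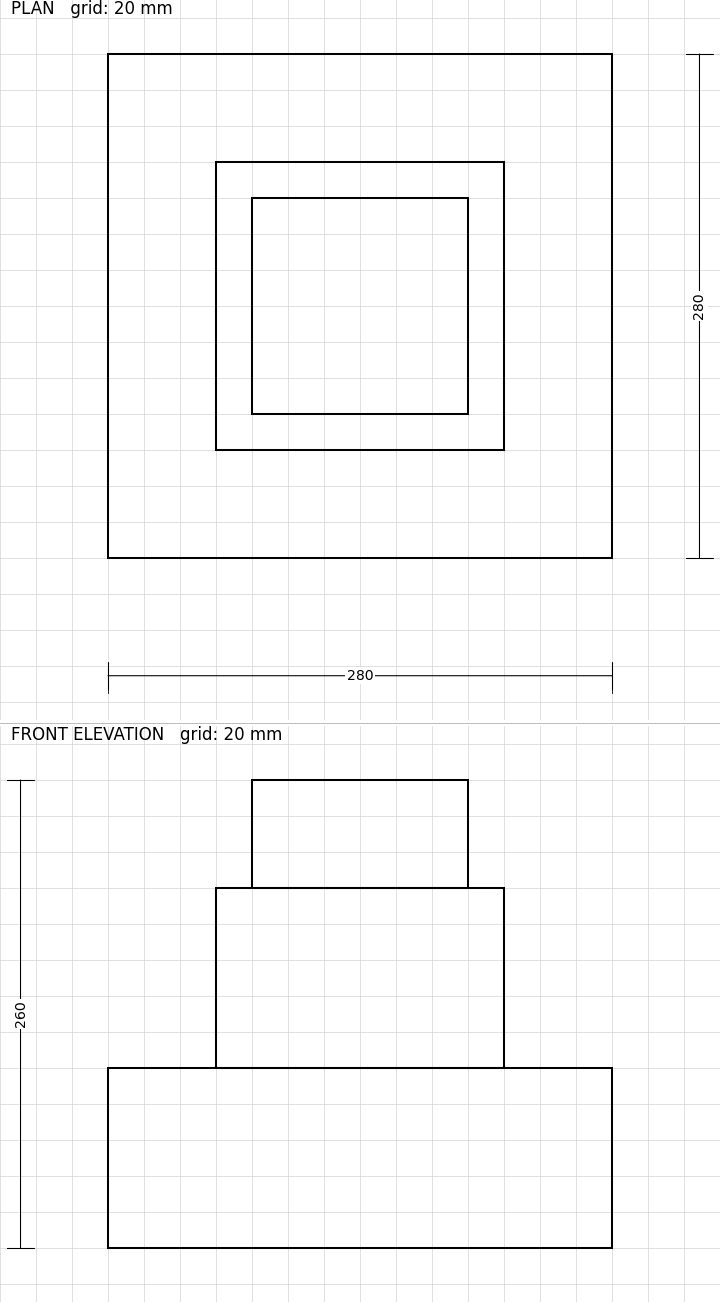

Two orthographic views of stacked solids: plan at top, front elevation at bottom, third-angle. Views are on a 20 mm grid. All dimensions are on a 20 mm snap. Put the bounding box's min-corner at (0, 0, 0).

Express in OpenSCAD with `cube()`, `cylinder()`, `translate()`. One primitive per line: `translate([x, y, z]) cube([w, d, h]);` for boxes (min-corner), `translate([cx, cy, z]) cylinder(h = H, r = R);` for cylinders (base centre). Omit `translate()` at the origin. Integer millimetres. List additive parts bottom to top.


cube([280, 280, 100]);
translate([60, 60, 100]) cube([160, 160, 100]);
translate([80, 80, 200]) cube([120, 120, 60]);
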